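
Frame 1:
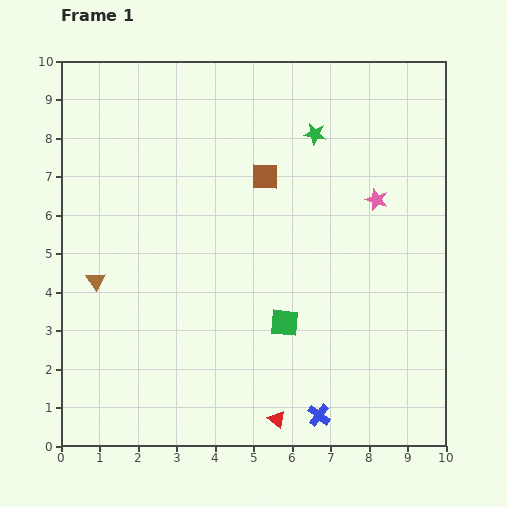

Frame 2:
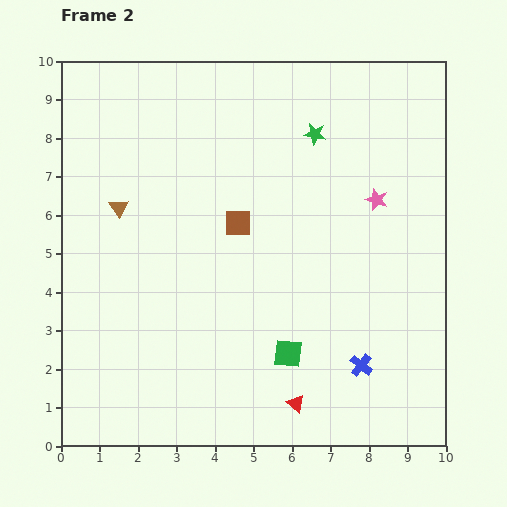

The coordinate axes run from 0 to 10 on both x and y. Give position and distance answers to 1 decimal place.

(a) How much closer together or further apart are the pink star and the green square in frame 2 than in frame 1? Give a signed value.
+0.6

Distance in frame 1: 4.0. Distance in frame 2: 4.6.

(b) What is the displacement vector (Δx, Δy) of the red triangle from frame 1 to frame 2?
(0.5, 0.4)

The red triangle was at (5.6, 0.7) in frame 1 and (6.1, 1.1) in frame 2.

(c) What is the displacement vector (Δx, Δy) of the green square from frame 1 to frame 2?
(0.1, -0.8)

The green square was at (5.8, 3.2) in frame 1 and (5.9, 2.4) in frame 2.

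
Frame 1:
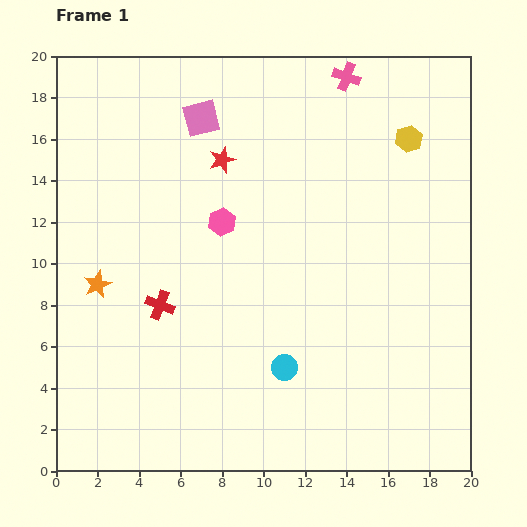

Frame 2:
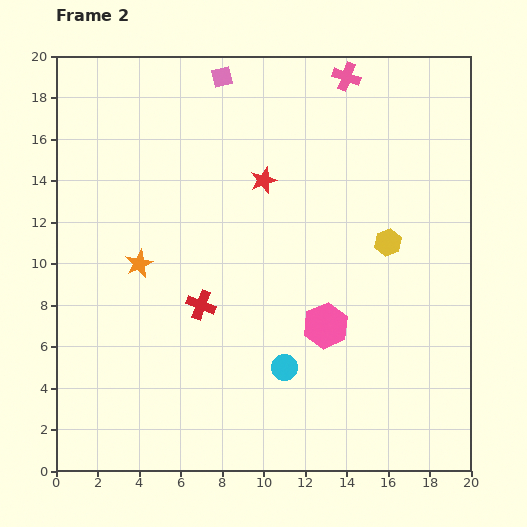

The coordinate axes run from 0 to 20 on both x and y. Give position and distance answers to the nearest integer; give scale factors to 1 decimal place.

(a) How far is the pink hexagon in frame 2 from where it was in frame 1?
7

The pink hexagon moved from (8, 12) to (13, 7), a distance of √(5² + 5²) ≈ 7.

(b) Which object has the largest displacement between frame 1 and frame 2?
the pink hexagon

(moved 7; next 5)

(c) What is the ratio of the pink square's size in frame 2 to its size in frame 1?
0.6×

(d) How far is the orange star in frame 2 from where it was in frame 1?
2

The orange star moved from (2, 9) to (4, 10), a distance of √(2² + 1²) ≈ 2.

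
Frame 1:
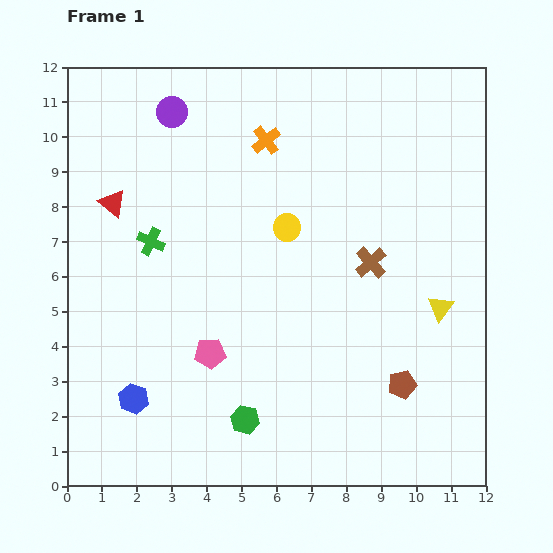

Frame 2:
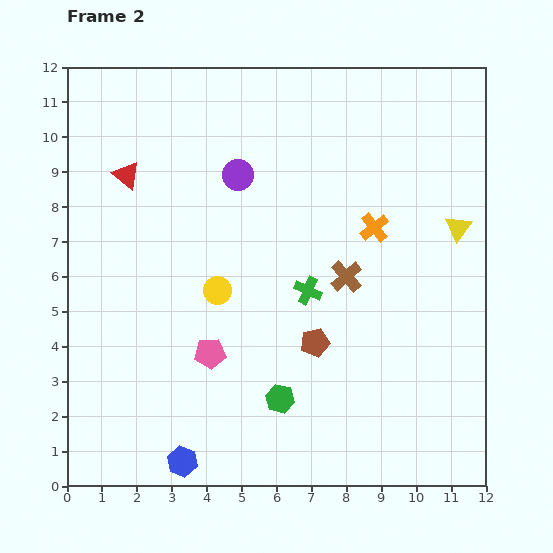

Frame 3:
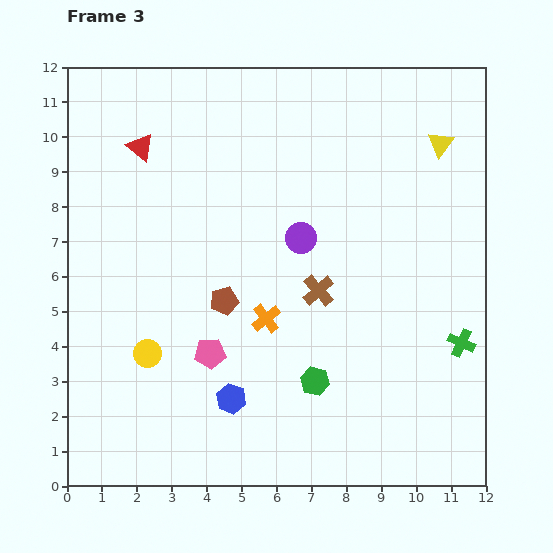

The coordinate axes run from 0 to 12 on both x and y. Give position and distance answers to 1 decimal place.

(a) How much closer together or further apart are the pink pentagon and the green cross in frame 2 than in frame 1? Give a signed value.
-0.3

Distance in frame 1: 3.6. Distance in frame 2: 3.3.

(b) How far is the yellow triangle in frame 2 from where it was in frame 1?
2.4

The yellow triangle moved from (10.7, 5.1) to (11.2, 7.4), a distance of √(0.5² + 2.3²) ≈ 2.4.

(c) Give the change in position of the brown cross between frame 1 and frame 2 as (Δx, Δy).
(-0.7, -0.4)

The brown cross was at (8.7, 6.4) in frame 1 and (8.0, 6.0) in frame 2.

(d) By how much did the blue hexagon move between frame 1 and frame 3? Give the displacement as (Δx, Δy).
(2.8, 0.0)

The blue hexagon was at (1.9, 2.5) in frame 1 and (4.7, 2.5) in frame 3.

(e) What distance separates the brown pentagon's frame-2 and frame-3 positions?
2.9

The brown pentagon moved from (7.1, 4.1) to (4.5, 5.3), a distance of √(2.6² + 1.2²) ≈ 2.9.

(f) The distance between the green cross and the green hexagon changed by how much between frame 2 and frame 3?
+1.1

Distance in frame 2: 3.2. Distance in frame 3: 4.3.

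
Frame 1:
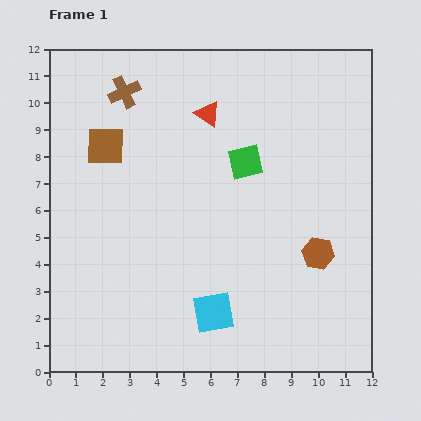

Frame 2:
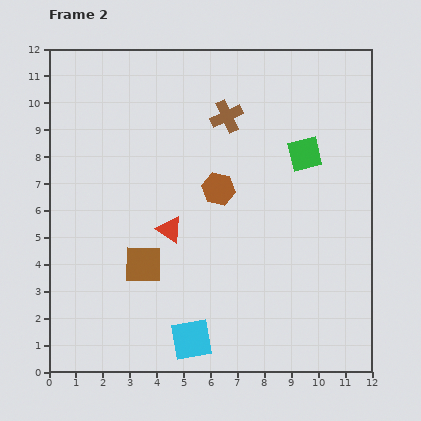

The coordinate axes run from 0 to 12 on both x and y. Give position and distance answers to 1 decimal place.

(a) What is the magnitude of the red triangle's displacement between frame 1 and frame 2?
4.5

The red triangle moved from (5.9, 9.6) to (4.5, 5.3), a distance of √(1.4² + 4.3²) ≈ 4.5.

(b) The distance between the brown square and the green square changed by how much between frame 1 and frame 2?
+2.1

Distance in frame 1: 5.2. Distance in frame 2: 7.3.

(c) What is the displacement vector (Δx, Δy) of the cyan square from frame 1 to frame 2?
(-0.8, -1.0)

The cyan square was at (6.1, 2.2) in frame 1 and (5.3, 1.2) in frame 2.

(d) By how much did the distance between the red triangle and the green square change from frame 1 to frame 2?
+3.4

Distance in frame 1: 2.3. Distance in frame 2: 5.7.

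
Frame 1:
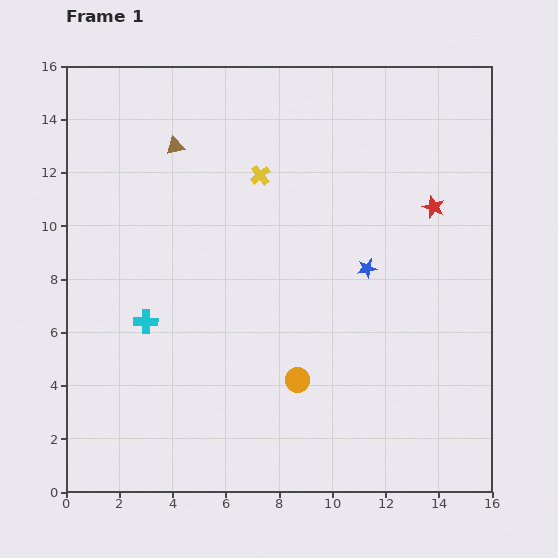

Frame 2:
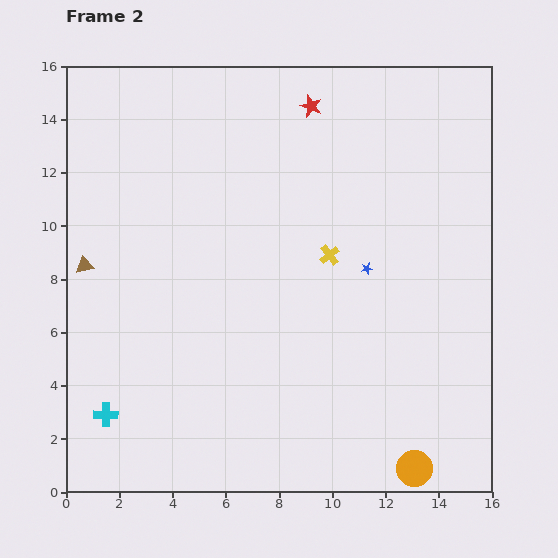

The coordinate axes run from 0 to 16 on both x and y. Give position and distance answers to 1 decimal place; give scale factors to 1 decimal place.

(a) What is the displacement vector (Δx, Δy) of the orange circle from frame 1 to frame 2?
(4.4, -3.3)

The orange circle was at (8.7, 4.2) in frame 1 and (13.1, 0.9) in frame 2.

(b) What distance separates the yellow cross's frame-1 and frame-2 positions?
4.0

The yellow cross moved from (7.3, 11.9) to (9.9, 8.9), a distance of √(2.6² + 3.0²) ≈ 4.0.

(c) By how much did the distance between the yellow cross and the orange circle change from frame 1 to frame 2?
+0.8

Distance in frame 1: 7.8. Distance in frame 2: 8.6.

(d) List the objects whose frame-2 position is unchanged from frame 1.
the blue star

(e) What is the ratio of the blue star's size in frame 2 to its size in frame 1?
0.6×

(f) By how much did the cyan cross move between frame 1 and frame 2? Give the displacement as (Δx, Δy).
(-1.5, -3.5)

The cyan cross was at (3.0, 6.4) in frame 1 and (1.5, 2.9) in frame 2.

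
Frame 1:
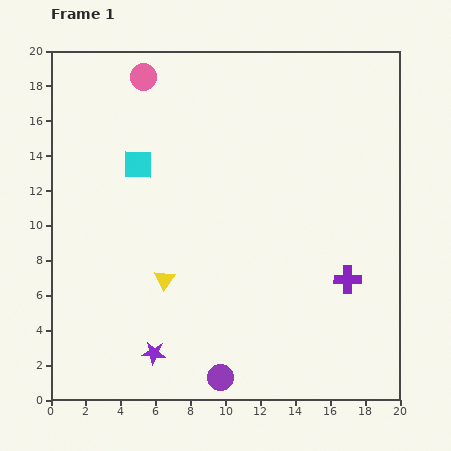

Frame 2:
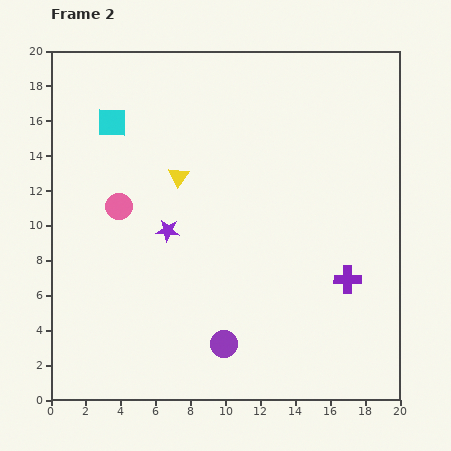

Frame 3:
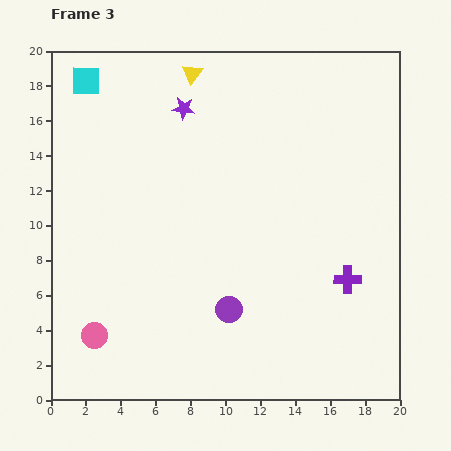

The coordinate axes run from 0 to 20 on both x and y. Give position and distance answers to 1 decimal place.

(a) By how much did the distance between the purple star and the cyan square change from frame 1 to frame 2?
-3.8

Distance in frame 1: 10.8. Distance in frame 2: 7.0.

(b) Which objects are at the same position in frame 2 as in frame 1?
the purple cross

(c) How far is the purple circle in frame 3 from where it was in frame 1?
3.9

The purple circle moved from (9.7, 1.3) to (10.2, 5.2), a distance of √(0.5² + 3.9²) ≈ 3.9.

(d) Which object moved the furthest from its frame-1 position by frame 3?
the pink circle

(moved 15.1; next 14.1)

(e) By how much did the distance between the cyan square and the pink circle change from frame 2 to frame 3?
+9.8

Distance in frame 2: 4.8. Distance in frame 3: 14.6.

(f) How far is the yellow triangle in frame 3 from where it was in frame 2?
6.0

The yellow triangle moved from (7.3, 12.8) to (8.1, 18.7), a distance of √(0.8² + 5.9²) ≈ 6.0.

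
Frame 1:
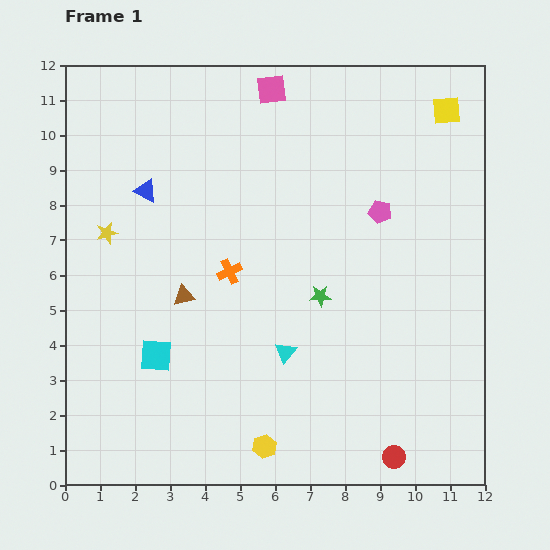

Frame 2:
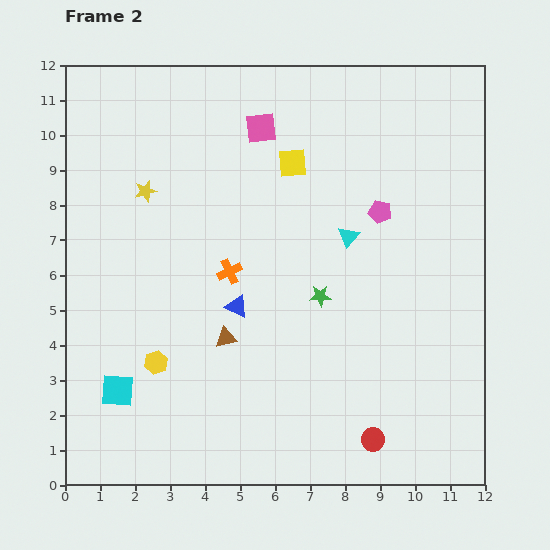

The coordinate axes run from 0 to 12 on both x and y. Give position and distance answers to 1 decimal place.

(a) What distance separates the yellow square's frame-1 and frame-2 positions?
4.6

The yellow square moved from (10.9, 10.7) to (6.5, 9.2), a distance of √(4.4² + 1.5²) ≈ 4.6.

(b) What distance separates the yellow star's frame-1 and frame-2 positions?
1.6

The yellow star moved from (1.2, 7.2) to (2.3, 8.4), a distance of √(1.1² + 1.2²) ≈ 1.6.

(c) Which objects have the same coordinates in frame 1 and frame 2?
the pink pentagon, the orange cross, the green star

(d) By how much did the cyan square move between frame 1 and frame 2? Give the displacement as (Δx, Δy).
(-1.1, -1.0)

The cyan square was at (2.6, 3.7) in frame 1 and (1.5, 2.7) in frame 2.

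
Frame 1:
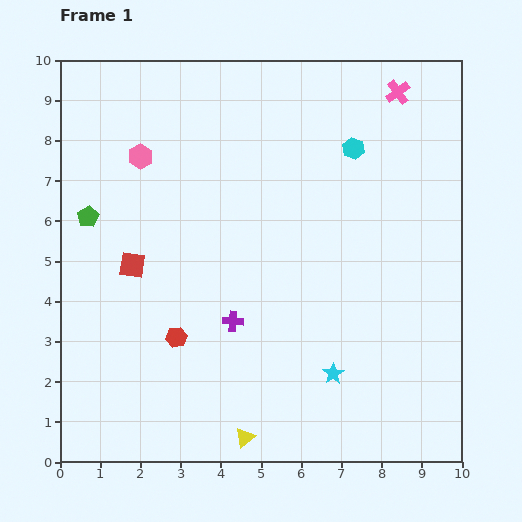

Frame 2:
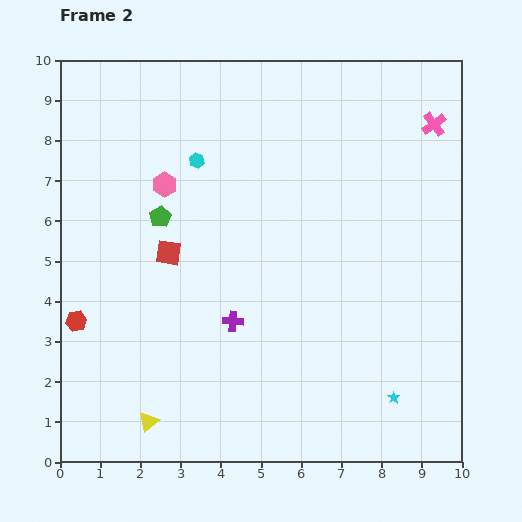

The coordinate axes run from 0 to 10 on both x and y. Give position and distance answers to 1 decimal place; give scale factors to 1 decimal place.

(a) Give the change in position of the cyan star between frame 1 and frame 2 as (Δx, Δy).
(1.5, -0.6)

The cyan star was at (6.8, 2.2) in frame 1 and (8.3, 1.6) in frame 2.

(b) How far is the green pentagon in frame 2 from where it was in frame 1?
1.8

The green pentagon moved from (0.7, 6.1) to (2.5, 6.1), a distance of √(1.8² + 0.0²) ≈ 1.8.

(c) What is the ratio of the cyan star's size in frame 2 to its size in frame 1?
0.6×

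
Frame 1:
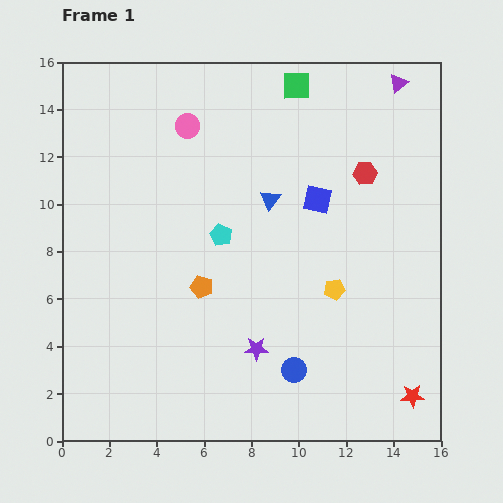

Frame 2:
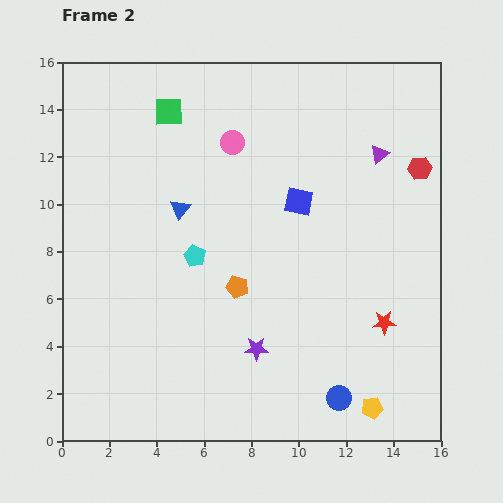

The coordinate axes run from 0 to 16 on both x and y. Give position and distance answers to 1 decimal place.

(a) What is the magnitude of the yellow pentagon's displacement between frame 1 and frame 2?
5.2

The yellow pentagon moved from (11.5, 6.4) to (13.1, 1.4), a distance of √(1.6² + 5.0²) ≈ 5.2.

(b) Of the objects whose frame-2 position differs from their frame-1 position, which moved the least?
the blue square

(moved 0.8)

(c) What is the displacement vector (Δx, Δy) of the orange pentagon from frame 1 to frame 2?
(1.5, 0.0)

The orange pentagon was at (5.9, 6.5) in frame 1 and (7.4, 6.5) in frame 2.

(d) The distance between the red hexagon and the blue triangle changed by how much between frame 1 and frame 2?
+6.1

Distance in frame 1: 4.1. Distance in frame 2: 10.2.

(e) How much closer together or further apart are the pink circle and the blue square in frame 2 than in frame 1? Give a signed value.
-2.5

Distance in frame 1: 6.3. Distance in frame 2: 3.8.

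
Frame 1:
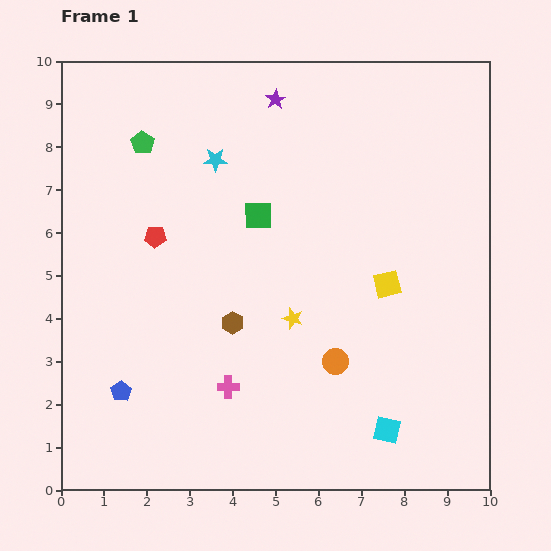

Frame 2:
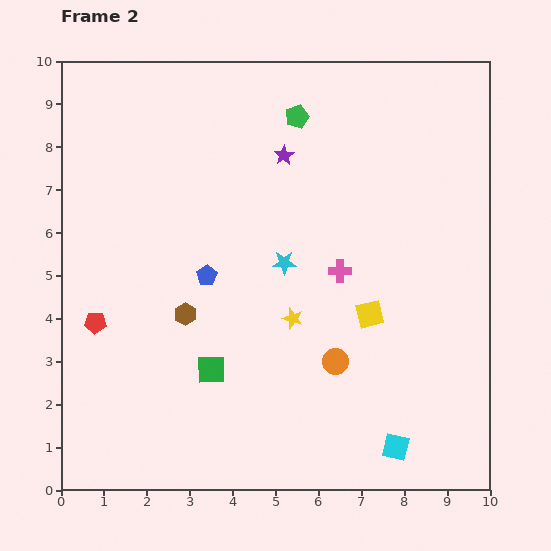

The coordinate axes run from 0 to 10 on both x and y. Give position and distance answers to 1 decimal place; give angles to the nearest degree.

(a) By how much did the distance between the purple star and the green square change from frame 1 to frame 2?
+2.6

Distance in frame 1: 2.7. Distance in frame 2: 5.3.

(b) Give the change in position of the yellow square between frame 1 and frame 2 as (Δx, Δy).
(-0.4, -0.7)

The yellow square was at (7.6, 4.8) in frame 1 and (7.2, 4.1) in frame 2.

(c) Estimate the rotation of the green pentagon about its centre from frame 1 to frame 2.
18° clockwise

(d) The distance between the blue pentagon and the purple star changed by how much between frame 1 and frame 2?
-4.4

Distance in frame 1: 7.7. Distance in frame 2: 3.3.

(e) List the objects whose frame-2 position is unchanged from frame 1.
the yellow star, the orange circle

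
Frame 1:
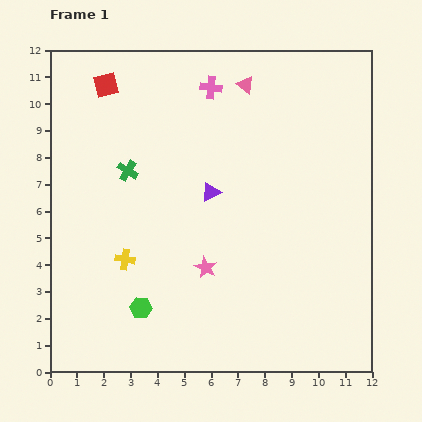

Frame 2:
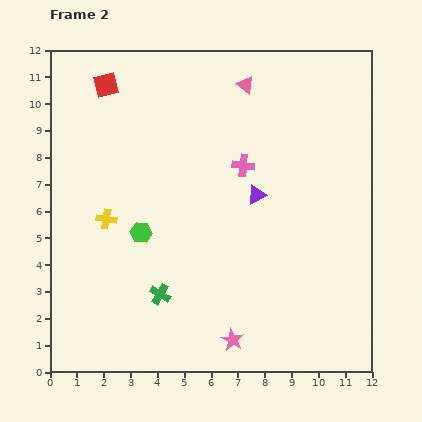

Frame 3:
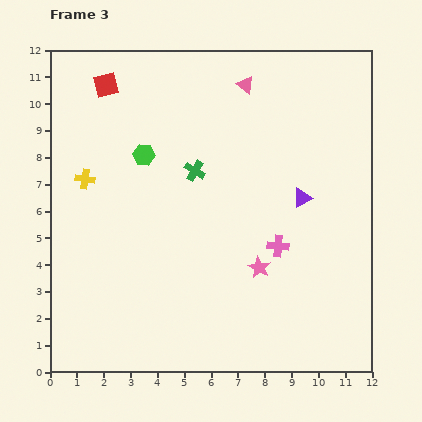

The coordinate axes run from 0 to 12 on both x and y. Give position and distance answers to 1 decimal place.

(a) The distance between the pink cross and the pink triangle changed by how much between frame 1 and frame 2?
+1.7

Distance in frame 1: 1.3. Distance in frame 2: 3.0.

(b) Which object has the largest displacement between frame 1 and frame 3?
the pink cross

(moved 6.4; next 5.7)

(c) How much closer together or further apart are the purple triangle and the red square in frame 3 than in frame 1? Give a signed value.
+2.8

Distance in frame 1: 5.6. Distance in frame 3: 8.4.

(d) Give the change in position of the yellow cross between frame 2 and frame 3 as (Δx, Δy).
(-0.8, 1.5)

The yellow cross was at (2.1, 5.7) in frame 2 and (1.3, 7.2) in frame 3.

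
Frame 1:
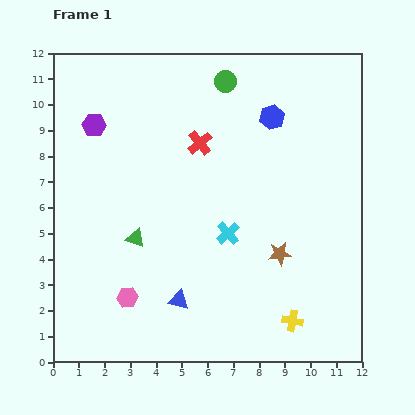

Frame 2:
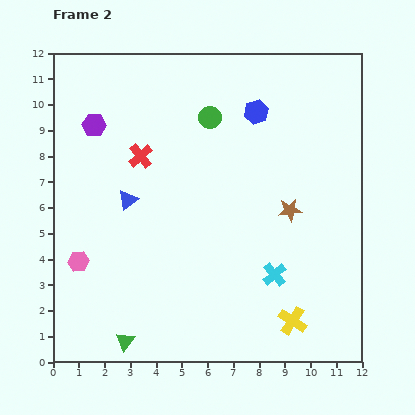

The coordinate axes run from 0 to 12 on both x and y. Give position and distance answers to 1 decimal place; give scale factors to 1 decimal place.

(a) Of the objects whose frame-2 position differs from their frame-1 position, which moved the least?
the blue hexagon

(moved 0.6)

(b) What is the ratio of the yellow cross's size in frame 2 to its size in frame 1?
1.3×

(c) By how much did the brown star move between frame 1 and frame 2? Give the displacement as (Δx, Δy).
(0.4, 1.7)

The brown star was at (8.8, 4.2) in frame 1 and (9.2, 5.9) in frame 2.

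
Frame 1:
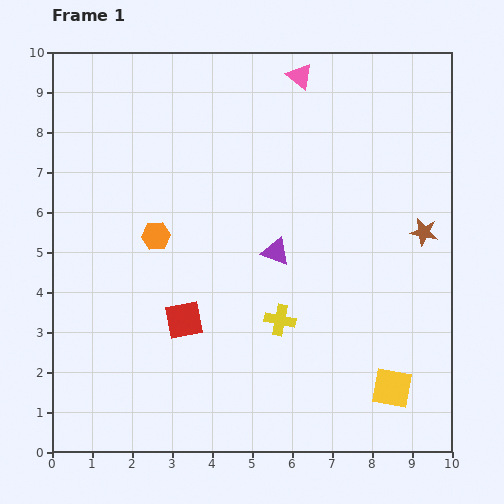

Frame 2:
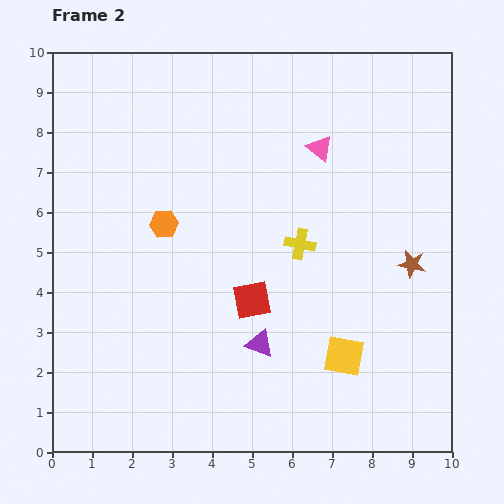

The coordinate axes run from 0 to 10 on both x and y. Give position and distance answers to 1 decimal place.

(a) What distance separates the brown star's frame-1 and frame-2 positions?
0.9

The brown star moved from (9.3, 5.5) to (9.0, 4.7), a distance of √(0.3² + 0.8²) ≈ 0.9.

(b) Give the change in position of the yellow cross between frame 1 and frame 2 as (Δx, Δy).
(0.5, 1.9)

The yellow cross was at (5.7, 3.3) in frame 1 and (6.2, 5.2) in frame 2.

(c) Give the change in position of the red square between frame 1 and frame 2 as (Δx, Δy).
(1.7, 0.5)

The red square was at (3.3, 3.3) in frame 1 and (5.0, 3.8) in frame 2.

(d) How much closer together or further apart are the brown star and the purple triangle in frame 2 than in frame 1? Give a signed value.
+0.6

Distance in frame 1: 3.7. Distance in frame 2: 4.3.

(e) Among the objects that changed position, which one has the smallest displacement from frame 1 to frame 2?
the orange hexagon

(moved 0.4)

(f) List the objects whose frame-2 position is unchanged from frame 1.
none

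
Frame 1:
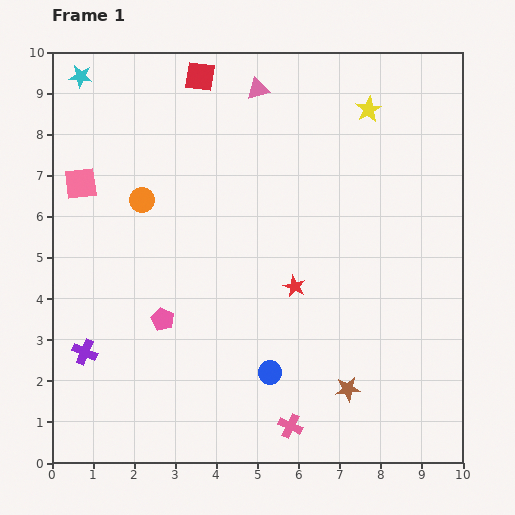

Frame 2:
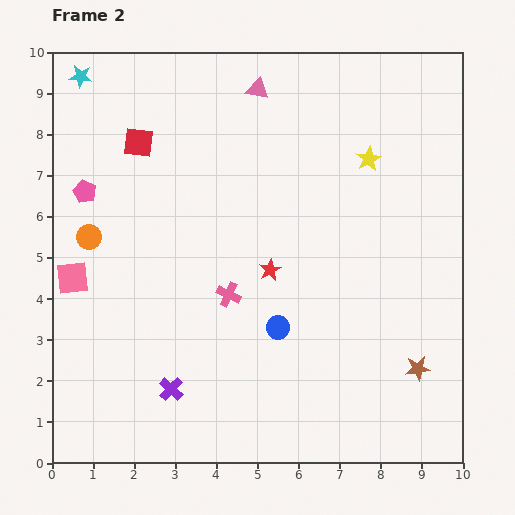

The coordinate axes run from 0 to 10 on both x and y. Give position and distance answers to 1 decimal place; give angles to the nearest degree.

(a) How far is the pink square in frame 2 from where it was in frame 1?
2.3

The pink square moved from (0.7, 6.8) to (0.5, 4.5), a distance of √(0.2² + 2.3²) ≈ 2.3.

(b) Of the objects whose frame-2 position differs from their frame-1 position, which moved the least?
the red star

(moved 0.7)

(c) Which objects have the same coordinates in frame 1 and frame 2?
the pink triangle, the cyan star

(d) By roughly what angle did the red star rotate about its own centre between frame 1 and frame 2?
20° clockwise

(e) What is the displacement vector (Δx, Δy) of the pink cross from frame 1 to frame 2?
(-1.5, 3.2)

The pink cross was at (5.8, 0.9) in frame 1 and (4.3, 4.1) in frame 2.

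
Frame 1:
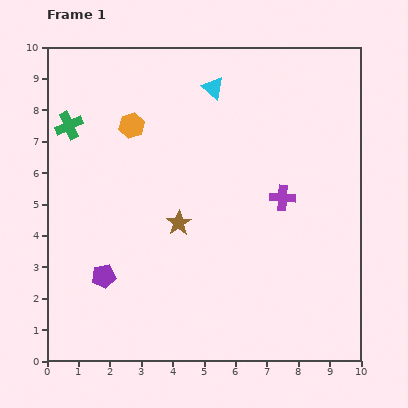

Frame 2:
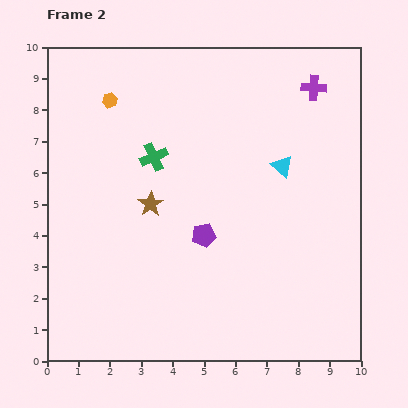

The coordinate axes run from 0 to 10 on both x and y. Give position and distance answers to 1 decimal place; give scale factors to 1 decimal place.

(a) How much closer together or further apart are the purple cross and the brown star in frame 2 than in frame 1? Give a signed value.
+3.0

Distance in frame 1: 3.4. Distance in frame 2: 6.4.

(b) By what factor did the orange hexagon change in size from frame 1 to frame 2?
0.6×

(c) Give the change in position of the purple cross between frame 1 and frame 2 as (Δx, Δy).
(1.0, 3.5)

The purple cross was at (7.5, 5.2) in frame 1 and (8.5, 8.7) in frame 2.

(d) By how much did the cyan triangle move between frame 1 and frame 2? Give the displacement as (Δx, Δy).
(2.2, -2.5)

The cyan triangle was at (5.3, 8.7) in frame 1 and (7.5, 6.2) in frame 2.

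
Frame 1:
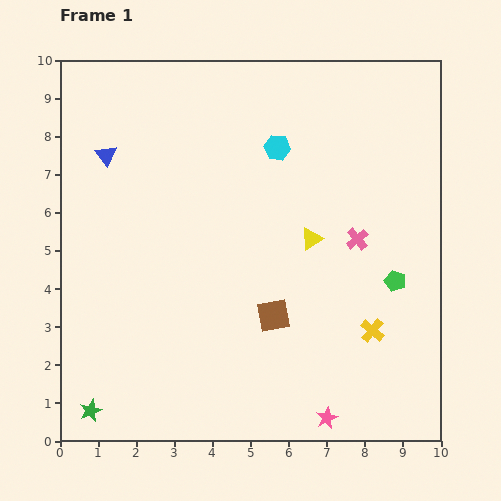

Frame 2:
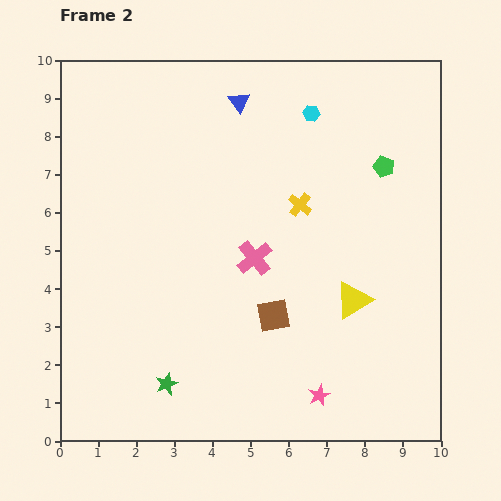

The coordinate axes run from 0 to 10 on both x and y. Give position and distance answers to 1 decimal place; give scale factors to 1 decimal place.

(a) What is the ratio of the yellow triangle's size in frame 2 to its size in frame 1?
1.7×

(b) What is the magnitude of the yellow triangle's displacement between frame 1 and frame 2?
1.9

The yellow triangle moved from (6.6, 5.3) to (7.7, 3.7), a distance of √(1.1² + 1.6²) ≈ 1.9.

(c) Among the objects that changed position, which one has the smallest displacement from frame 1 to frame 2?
the pink star

(moved 0.6)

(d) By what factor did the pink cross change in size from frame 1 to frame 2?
1.6×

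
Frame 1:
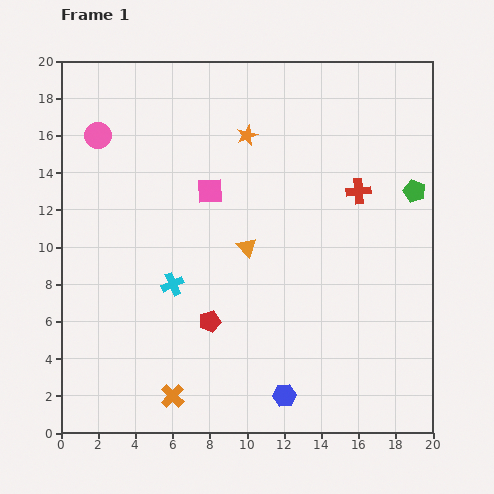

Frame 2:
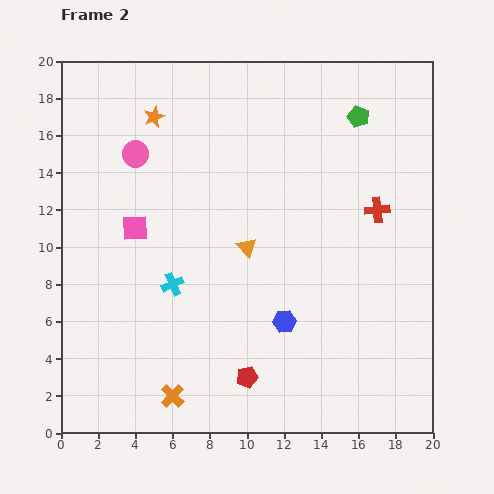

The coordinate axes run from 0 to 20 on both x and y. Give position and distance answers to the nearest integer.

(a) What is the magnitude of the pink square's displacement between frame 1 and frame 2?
4

The pink square moved from (8, 13) to (4, 11), a distance of √(4² + 2²) ≈ 4.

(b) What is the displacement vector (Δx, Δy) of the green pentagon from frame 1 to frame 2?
(-3, 4)

The green pentagon was at (19, 13) in frame 1 and (16, 17) in frame 2.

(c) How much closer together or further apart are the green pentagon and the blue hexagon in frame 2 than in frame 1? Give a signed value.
-1

Distance in frame 1: 13. Distance in frame 2: 12.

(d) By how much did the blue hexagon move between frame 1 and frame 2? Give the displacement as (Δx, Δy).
(0, 4)

The blue hexagon was at (12, 2) in frame 1 and (12, 6) in frame 2.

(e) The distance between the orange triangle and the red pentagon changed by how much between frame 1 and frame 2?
+3

Distance in frame 1: 4. Distance in frame 2: 7.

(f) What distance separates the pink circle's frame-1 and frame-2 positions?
2

The pink circle moved from (2, 16) to (4, 15), a distance of √(2² + 1²) ≈ 2.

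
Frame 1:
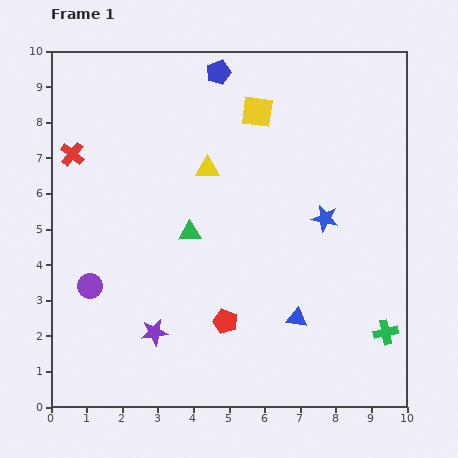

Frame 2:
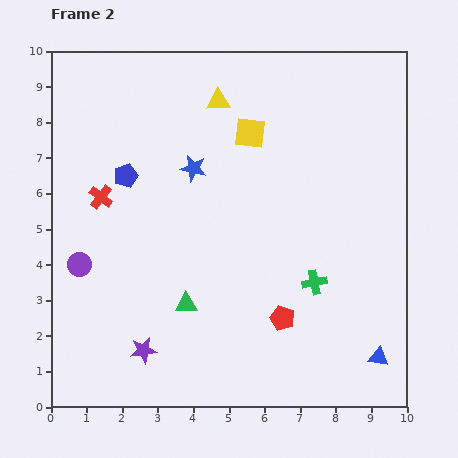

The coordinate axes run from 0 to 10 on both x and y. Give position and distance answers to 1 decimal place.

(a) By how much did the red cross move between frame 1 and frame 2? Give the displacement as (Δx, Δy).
(0.8, -1.2)

The red cross was at (0.6, 7.1) in frame 1 and (1.4, 5.9) in frame 2.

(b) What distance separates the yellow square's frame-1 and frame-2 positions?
0.6

The yellow square moved from (5.8, 8.3) to (5.6, 7.7), a distance of √(0.2² + 0.6²) ≈ 0.6.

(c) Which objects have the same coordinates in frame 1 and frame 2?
none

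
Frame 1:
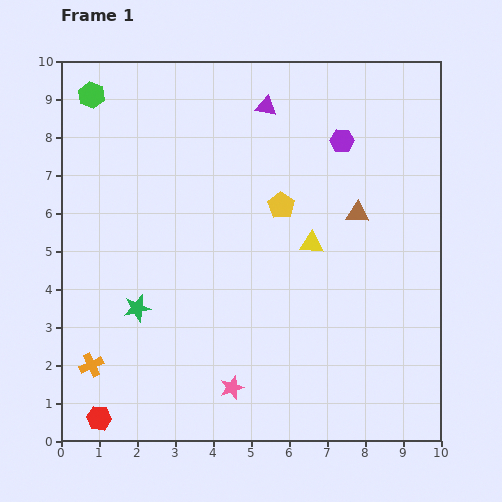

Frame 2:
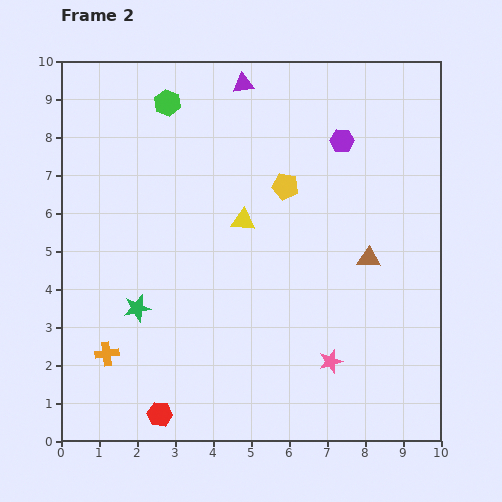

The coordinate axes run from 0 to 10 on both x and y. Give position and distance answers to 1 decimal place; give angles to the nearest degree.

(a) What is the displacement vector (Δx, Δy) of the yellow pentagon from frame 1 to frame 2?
(0.1, 0.5)

The yellow pentagon was at (5.8, 6.2) in frame 1 and (5.9, 6.7) in frame 2.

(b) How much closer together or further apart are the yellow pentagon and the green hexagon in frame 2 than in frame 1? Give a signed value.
-2.0

Distance in frame 1: 5.8. Distance in frame 2: 3.8.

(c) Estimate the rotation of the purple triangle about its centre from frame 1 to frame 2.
18° counter-clockwise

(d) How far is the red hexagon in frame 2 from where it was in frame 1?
1.6

The red hexagon moved from (1.0, 0.6) to (2.6, 0.7), a distance of √(1.6² + 0.1²) ≈ 1.6.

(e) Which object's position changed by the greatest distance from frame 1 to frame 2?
the pink star

(moved 2.7; next 2.0)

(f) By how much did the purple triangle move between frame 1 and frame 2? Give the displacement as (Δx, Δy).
(-0.6, 0.6)

The purple triangle was at (5.4, 8.8) in frame 1 and (4.8, 9.4) in frame 2.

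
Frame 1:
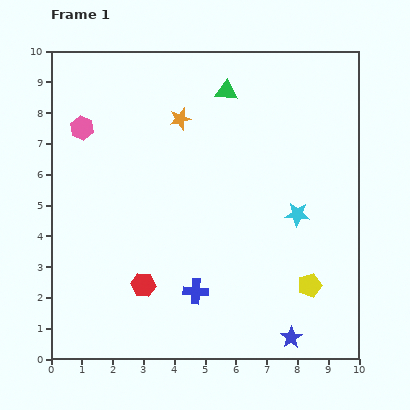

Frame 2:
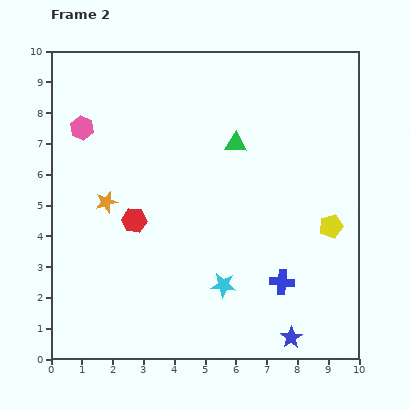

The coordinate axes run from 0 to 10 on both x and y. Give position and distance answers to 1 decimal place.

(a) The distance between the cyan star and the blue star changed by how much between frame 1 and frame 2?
-1.2

Distance in frame 1: 4.0. Distance in frame 2: 2.8.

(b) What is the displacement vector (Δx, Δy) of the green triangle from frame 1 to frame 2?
(0.3, -1.7)

The green triangle was at (5.7, 8.7) in frame 1 and (6.0, 7.0) in frame 2.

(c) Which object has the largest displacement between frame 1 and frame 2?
the orange star

(moved 3.6; next 3.3)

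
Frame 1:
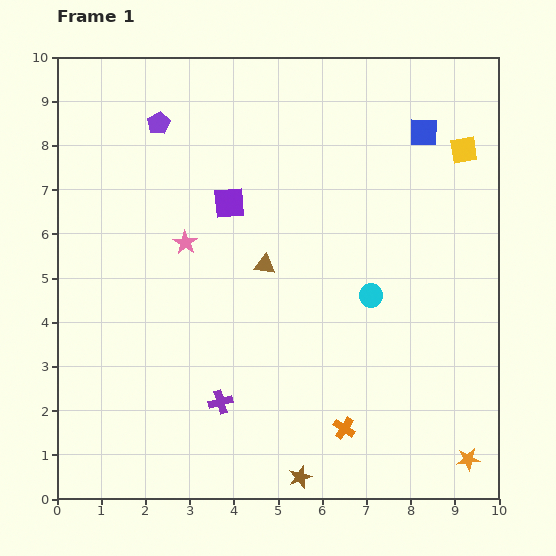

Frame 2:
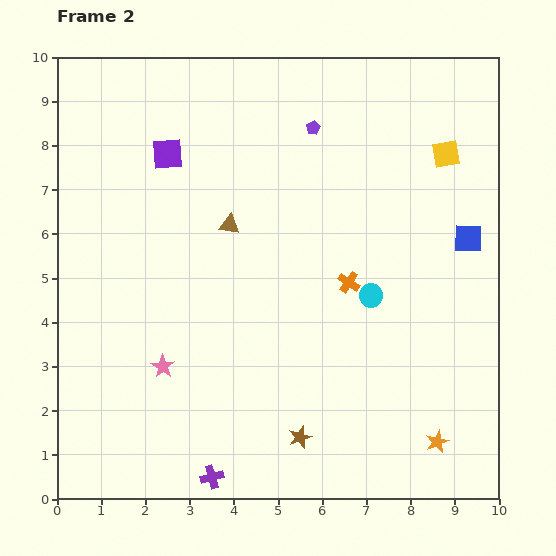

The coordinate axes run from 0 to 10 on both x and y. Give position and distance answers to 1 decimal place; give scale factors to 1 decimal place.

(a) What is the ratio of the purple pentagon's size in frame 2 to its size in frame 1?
0.6×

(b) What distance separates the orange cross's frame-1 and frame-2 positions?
3.3

The orange cross moved from (6.5, 1.6) to (6.6, 4.9), a distance of √(0.1² + 3.3²) ≈ 3.3.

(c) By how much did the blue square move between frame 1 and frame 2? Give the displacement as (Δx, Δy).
(1.0, -2.4)

The blue square was at (8.3, 8.3) in frame 1 and (9.3, 5.9) in frame 2.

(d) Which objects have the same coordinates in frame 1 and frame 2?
the cyan circle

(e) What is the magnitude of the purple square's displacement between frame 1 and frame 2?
1.8

The purple square moved from (3.9, 6.7) to (2.5, 7.8), a distance of √(1.4² + 1.1²) ≈ 1.8.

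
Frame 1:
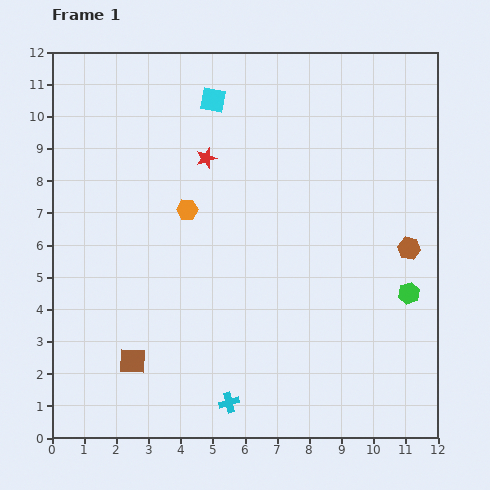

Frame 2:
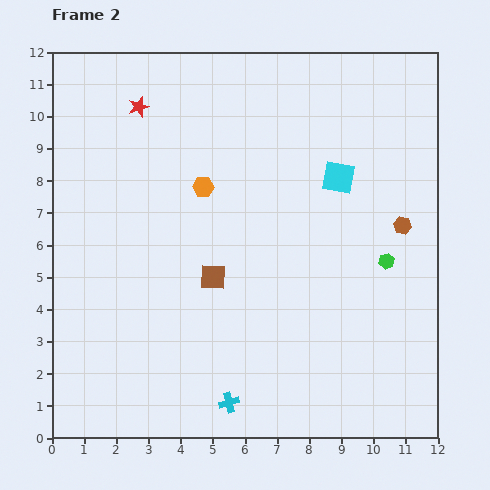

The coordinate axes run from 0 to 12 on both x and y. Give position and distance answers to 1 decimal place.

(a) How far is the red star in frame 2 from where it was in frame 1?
2.6

The red star moved from (4.8, 8.7) to (2.7, 10.3), a distance of √(2.1² + 1.6²) ≈ 2.6.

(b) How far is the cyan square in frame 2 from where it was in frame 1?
4.6

The cyan square moved from (5.0, 10.5) to (8.9, 8.1), a distance of √(3.9² + 2.4²) ≈ 4.6.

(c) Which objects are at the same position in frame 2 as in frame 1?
the cyan cross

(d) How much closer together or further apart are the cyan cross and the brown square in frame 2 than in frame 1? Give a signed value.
+0.6

Distance in frame 1: 3.3. Distance in frame 2: 3.9.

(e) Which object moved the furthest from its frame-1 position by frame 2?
the cyan square

(moved 4.6; next 3.6)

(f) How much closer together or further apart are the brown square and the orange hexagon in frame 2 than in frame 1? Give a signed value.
-2.2

Distance in frame 1: 5.0. Distance in frame 2: 2.8.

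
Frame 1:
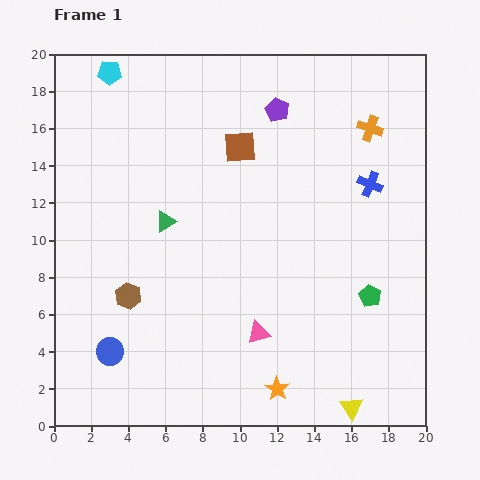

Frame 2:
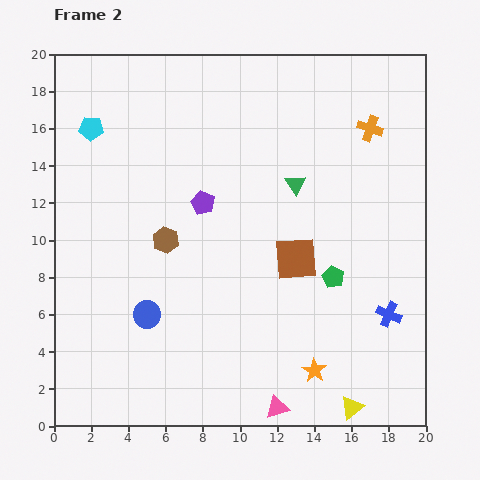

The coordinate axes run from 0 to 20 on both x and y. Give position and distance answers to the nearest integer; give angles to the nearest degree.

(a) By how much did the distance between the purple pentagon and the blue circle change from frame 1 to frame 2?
-9

Distance in frame 1: 16. Distance in frame 2: 7.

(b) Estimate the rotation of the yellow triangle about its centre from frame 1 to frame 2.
27° clockwise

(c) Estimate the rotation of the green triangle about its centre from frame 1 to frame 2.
34° counter-clockwise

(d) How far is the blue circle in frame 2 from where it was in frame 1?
3

The blue circle moved from (3, 4) to (5, 6), a distance of √(2² + 2²) ≈ 3.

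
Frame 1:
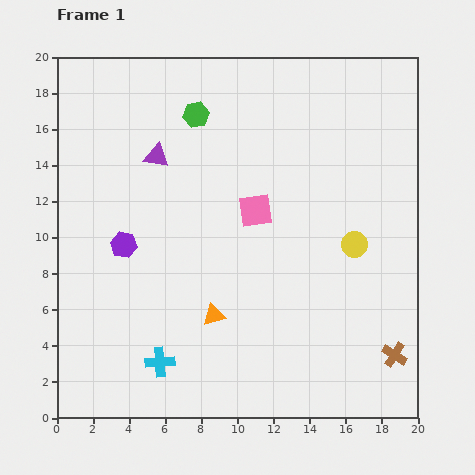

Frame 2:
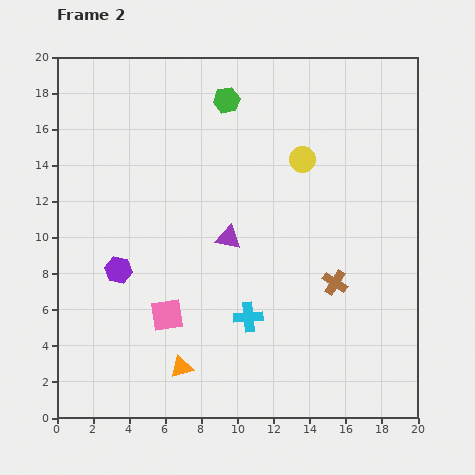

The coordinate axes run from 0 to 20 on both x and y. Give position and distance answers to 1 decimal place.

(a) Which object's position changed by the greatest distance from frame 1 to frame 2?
the pink square

(moved 7.6; next 6.0)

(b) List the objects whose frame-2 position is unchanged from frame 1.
none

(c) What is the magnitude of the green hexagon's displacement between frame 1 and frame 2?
1.9

The green hexagon moved from (7.7, 16.8) to (9.4, 17.6), a distance of √(1.7² + 0.8²) ≈ 1.9.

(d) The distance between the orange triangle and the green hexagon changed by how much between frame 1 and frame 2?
+3.9

Distance in frame 1: 11.1. Distance in frame 2: 15.0.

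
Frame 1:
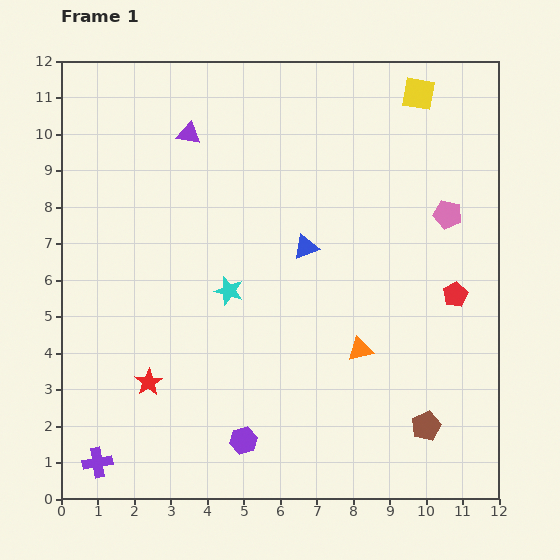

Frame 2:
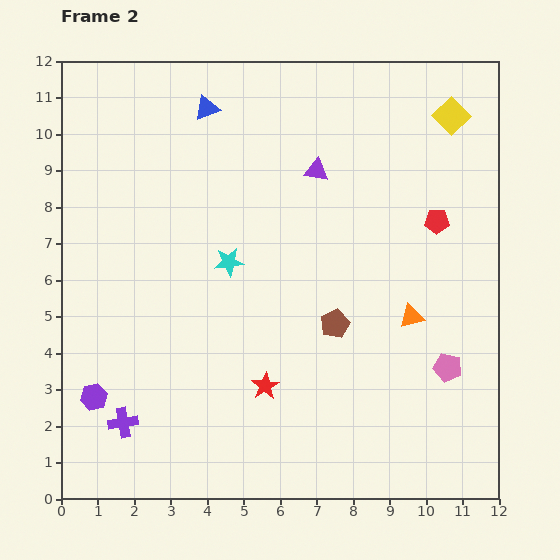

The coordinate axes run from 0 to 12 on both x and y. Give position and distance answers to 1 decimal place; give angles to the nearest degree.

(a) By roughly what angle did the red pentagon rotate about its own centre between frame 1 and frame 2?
29° clockwise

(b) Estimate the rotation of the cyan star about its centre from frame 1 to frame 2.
23° counter-clockwise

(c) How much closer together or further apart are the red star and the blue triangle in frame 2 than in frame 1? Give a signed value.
+2.1

Distance in frame 1: 5.7. Distance in frame 2: 7.8.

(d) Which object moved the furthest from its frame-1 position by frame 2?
the blue triangle

(moved 4.7; next 4.3)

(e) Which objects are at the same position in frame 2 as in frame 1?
none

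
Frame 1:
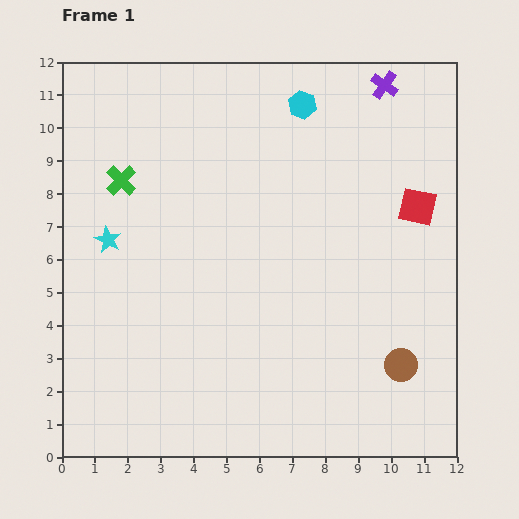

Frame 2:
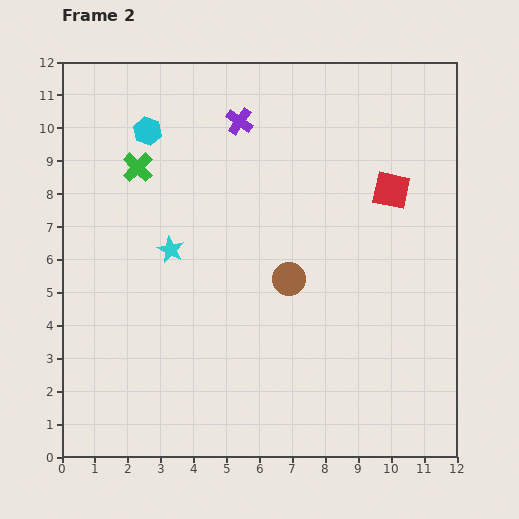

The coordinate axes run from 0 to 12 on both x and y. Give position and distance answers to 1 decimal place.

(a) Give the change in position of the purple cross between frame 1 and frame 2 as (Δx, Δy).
(-4.4, -1.1)

The purple cross was at (9.8, 11.3) in frame 1 and (5.4, 10.2) in frame 2.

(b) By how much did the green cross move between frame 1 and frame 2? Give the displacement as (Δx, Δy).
(0.5, 0.4)

The green cross was at (1.8, 8.4) in frame 1 and (2.3, 8.8) in frame 2.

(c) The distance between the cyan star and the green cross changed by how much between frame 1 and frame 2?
+0.9

Distance in frame 1: 1.8. Distance in frame 2: 2.7.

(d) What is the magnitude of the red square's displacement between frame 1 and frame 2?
0.9

The red square moved from (10.8, 7.6) to (10.0, 8.1), a distance of √(0.8² + 0.5²) ≈ 0.9.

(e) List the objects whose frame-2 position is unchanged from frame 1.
none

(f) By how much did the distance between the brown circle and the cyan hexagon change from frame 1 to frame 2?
-2.3

Distance in frame 1: 8.5. Distance in frame 2: 6.2.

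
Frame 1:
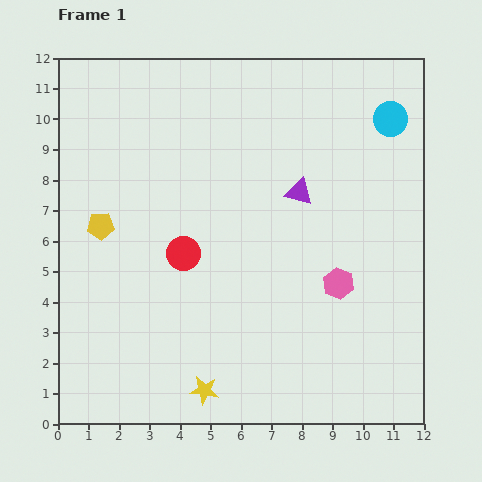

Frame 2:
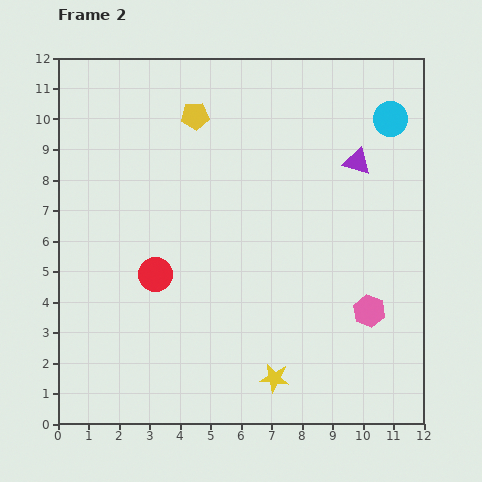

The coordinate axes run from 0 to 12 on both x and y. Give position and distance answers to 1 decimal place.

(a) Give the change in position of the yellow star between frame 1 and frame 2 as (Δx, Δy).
(2.3, 0.4)

The yellow star was at (4.8, 1.1) in frame 1 and (7.1, 1.5) in frame 2.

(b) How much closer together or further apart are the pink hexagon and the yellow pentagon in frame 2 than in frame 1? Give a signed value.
+0.6

Distance in frame 1: 8.0. Distance in frame 2: 8.6.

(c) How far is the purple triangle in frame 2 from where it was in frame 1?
2.1

The purple triangle moved from (7.9, 7.6) to (9.8, 8.6), a distance of √(1.9² + 1.0²) ≈ 2.1.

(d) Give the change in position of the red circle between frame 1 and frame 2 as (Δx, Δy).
(-0.9, -0.7)

The red circle was at (4.1, 5.6) in frame 1 and (3.2, 4.9) in frame 2.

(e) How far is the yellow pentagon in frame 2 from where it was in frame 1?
4.8

The yellow pentagon moved from (1.4, 6.5) to (4.5, 10.1), a distance of √(3.1² + 3.6²) ≈ 4.8.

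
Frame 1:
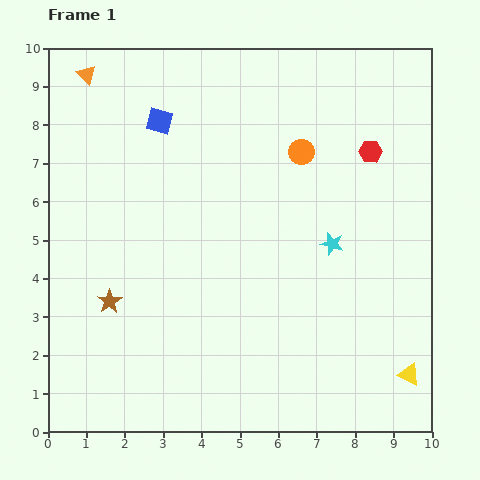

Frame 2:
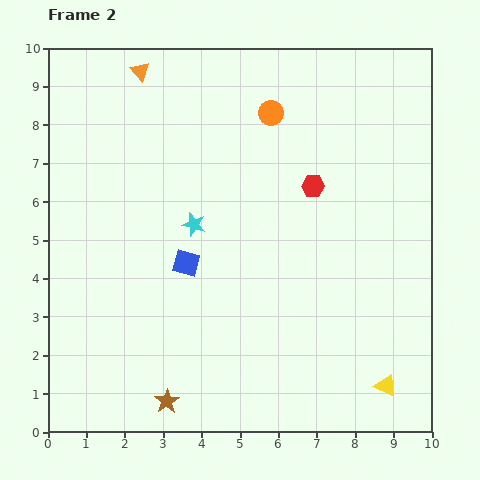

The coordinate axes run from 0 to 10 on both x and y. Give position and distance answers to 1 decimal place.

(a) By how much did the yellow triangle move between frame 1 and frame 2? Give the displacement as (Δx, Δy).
(-0.6, -0.3)

The yellow triangle was at (9.4, 1.5) in frame 1 and (8.8, 1.2) in frame 2.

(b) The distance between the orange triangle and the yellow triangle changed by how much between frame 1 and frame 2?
-1.1

Distance in frame 1: 11.5. Distance in frame 2: 10.4.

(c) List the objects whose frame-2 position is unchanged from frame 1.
none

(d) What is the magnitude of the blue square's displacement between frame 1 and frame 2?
3.8

The blue square moved from (2.9, 8.1) to (3.6, 4.4), a distance of √(0.7² + 3.7²) ≈ 3.8.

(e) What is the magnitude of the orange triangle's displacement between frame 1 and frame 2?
1.4

The orange triangle moved from (1.0, 9.3) to (2.4, 9.4), a distance of √(1.4² + 0.1²) ≈ 1.4.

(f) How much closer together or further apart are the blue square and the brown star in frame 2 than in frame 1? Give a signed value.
-1.3

Distance in frame 1: 4.9. Distance in frame 2: 3.6.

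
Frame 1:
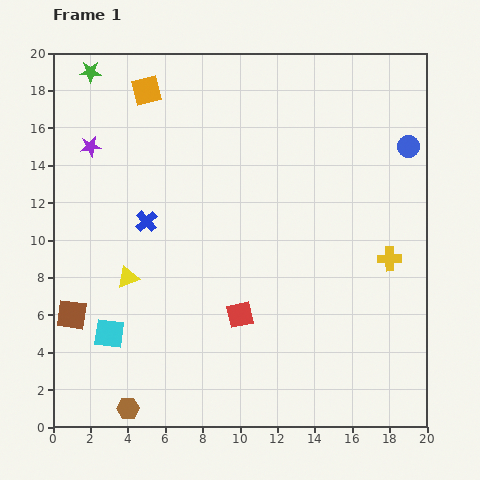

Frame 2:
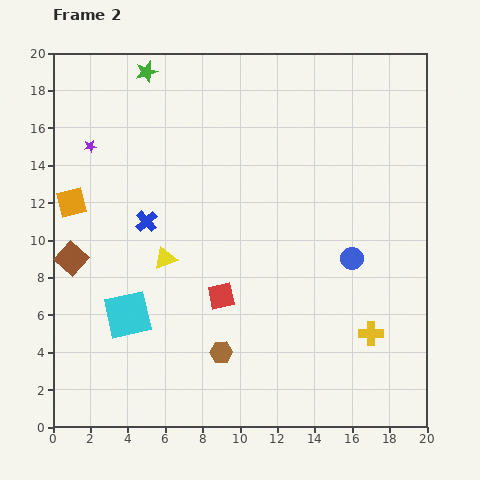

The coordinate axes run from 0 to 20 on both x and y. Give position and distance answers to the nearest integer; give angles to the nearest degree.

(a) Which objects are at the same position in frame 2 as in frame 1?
the purple star, the blue cross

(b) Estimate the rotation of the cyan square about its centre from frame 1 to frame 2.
20° counter-clockwise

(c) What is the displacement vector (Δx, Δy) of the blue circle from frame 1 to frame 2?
(-3, -6)

The blue circle was at (19, 15) in frame 1 and (16, 9) in frame 2.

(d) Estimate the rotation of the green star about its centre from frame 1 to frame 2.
19° counter-clockwise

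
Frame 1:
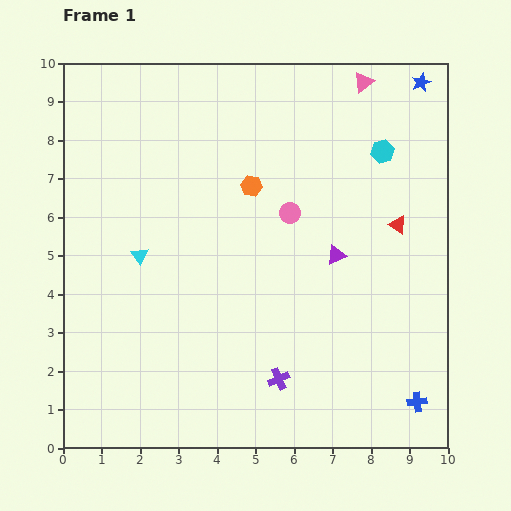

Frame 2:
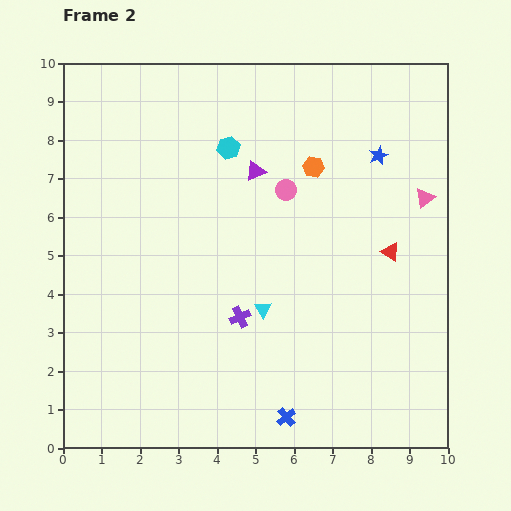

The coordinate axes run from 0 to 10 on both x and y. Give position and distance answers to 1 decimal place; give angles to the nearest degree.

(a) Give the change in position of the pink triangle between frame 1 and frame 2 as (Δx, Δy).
(1.6, -3.0)

The pink triangle was at (7.8, 9.5) in frame 1 and (9.4, 6.5) in frame 2.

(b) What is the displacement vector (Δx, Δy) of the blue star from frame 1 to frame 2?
(-1.1, -1.9)

The blue star was at (9.3, 9.5) in frame 1 and (8.2, 7.6) in frame 2.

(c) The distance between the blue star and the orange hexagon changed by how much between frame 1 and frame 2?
-3.5

Distance in frame 1: 5.2. Distance in frame 2: 1.7.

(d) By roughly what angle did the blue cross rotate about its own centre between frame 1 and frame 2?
34° counter-clockwise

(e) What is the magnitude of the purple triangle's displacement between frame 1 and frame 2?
3.0

The purple triangle moved from (7.1, 5.0) to (5.0, 7.2), a distance of √(2.1² + 2.2²) ≈ 3.0.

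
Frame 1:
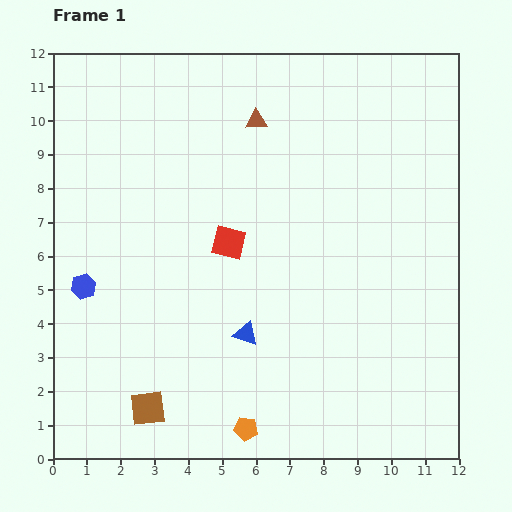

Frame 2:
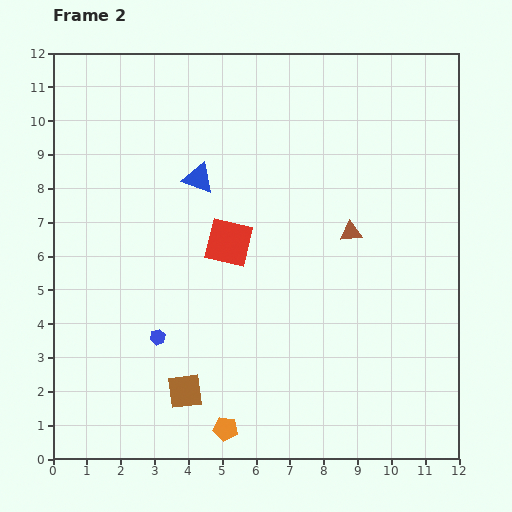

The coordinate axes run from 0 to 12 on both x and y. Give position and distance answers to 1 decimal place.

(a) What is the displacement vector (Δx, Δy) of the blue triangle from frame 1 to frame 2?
(-1.4, 4.6)

The blue triangle was at (5.7, 3.7) in frame 1 and (4.3, 8.3) in frame 2.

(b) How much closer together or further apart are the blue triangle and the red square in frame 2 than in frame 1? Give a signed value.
-0.6

Distance in frame 1: 2.7. Distance in frame 2: 2.1.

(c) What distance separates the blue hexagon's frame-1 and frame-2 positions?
2.7

The blue hexagon moved from (0.9, 5.1) to (3.1, 3.6), a distance of √(2.2² + 1.5²) ≈ 2.7.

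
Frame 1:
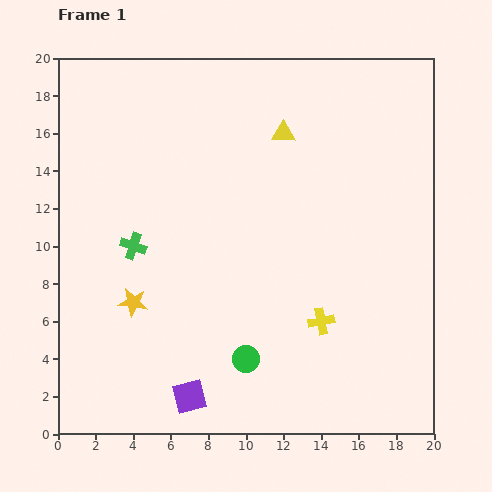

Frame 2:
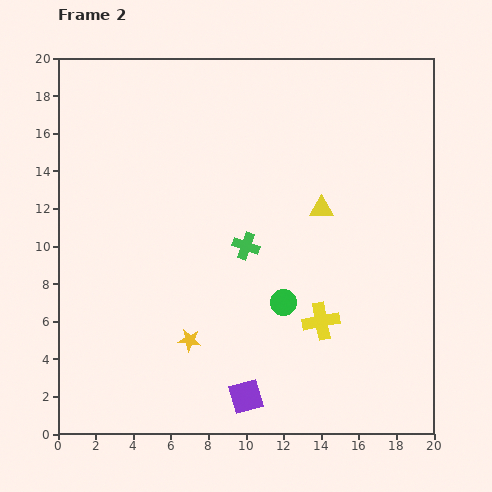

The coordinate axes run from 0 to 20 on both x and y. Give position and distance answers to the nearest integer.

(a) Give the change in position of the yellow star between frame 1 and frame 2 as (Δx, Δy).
(3, -2)

The yellow star was at (4, 7) in frame 1 and (7, 5) in frame 2.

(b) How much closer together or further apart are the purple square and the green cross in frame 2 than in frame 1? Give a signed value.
-1

Distance in frame 1: 9. Distance in frame 2: 8.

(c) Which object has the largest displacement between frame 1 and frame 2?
the green cross

(moved 6; next 4)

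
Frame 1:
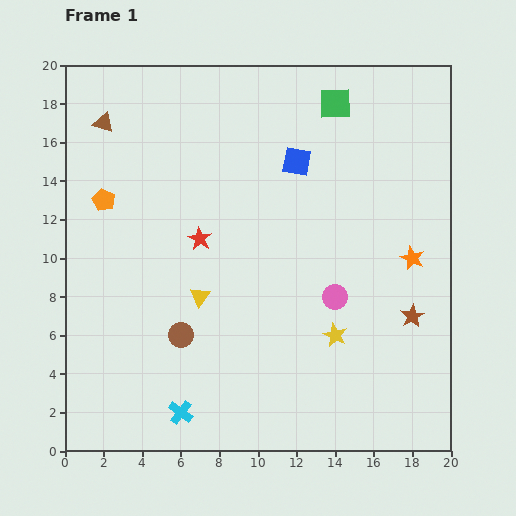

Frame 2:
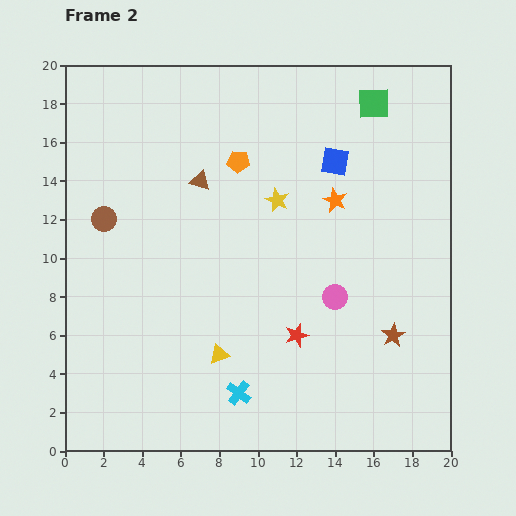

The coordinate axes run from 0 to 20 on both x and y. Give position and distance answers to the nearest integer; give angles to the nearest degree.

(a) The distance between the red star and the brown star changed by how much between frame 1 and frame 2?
-7

Distance in frame 1: 12. Distance in frame 2: 5.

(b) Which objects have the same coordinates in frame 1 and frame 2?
the pink circle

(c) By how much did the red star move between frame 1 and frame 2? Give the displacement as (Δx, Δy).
(5, -5)

The red star was at (7, 11) in frame 1 and (12, 6) in frame 2.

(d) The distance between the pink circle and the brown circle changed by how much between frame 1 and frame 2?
+5

Distance in frame 1: 8. Distance in frame 2: 13.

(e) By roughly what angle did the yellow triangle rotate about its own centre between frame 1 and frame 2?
35° clockwise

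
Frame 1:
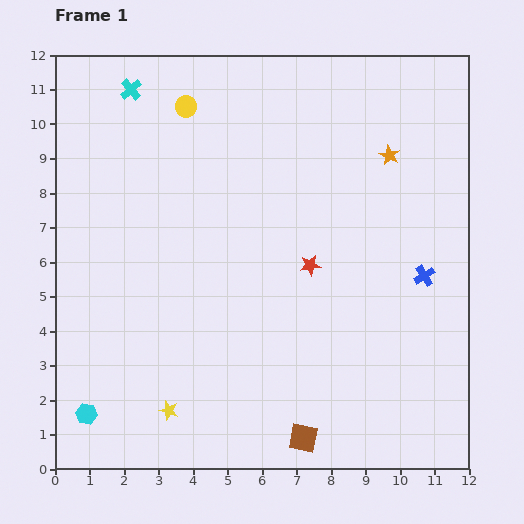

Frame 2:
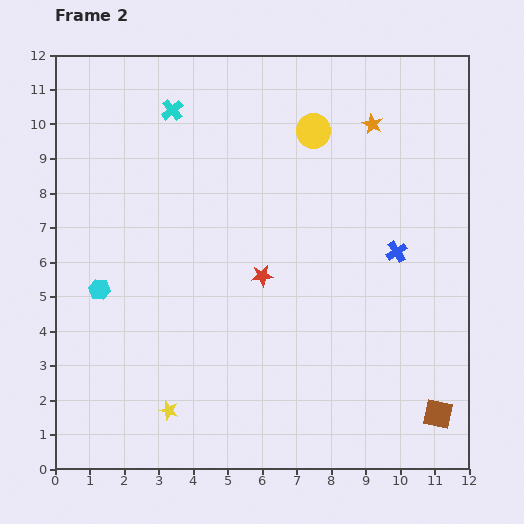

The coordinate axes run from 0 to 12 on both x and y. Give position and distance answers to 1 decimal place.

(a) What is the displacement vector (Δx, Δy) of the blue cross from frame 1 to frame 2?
(-0.8, 0.7)

The blue cross was at (10.7, 5.6) in frame 1 and (9.9, 6.3) in frame 2.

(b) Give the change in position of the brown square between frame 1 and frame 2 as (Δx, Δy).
(3.9, 0.7)

The brown square was at (7.2, 0.9) in frame 1 and (11.1, 1.6) in frame 2.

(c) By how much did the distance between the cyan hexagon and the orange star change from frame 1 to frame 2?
-2.4

Distance in frame 1: 11.6. Distance in frame 2: 9.2.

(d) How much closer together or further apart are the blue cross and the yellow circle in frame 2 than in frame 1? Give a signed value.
-4.3

Distance in frame 1: 8.5. Distance in frame 2: 4.2.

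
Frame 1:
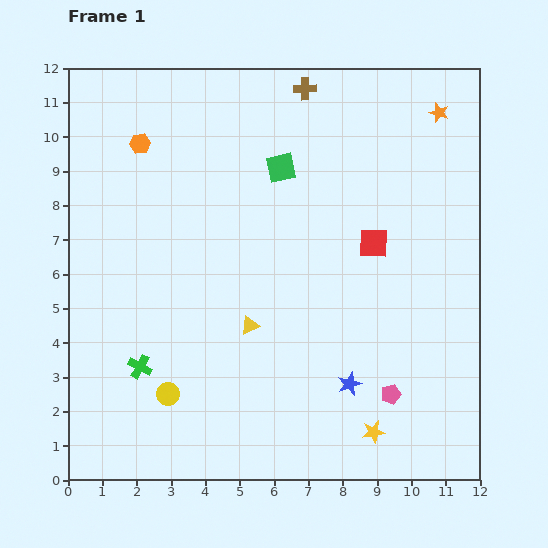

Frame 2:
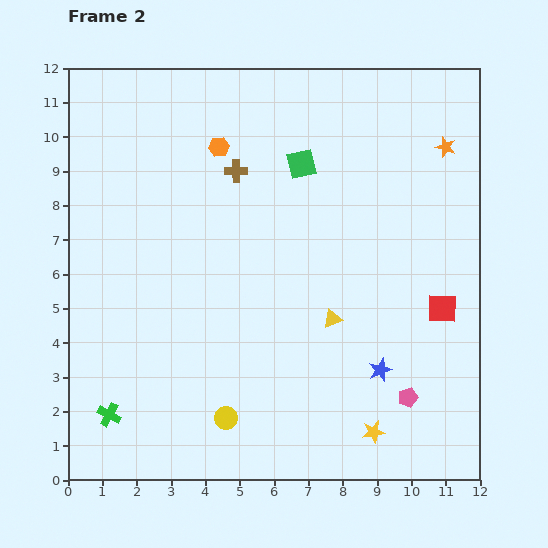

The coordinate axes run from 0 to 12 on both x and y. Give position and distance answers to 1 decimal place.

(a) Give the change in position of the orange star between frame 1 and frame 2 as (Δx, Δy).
(0.2, -1.0)

The orange star was at (10.8, 10.7) in frame 1 and (11.0, 9.7) in frame 2.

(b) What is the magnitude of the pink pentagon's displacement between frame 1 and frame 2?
0.5

The pink pentagon moved from (9.4, 2.5) to (9.9, 2.4), a distance of √(0.5² + 0.1²) ≈ 0.5.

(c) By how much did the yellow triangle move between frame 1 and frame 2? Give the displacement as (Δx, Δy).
(2.4, 0.2)

The yellow triangle was at (5.3, 4.5) in frame 1 and (7.7, 4.7) in frame 2.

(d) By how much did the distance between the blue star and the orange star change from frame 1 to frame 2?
-1.5

Distance in frame 1: 8.3. Distance in frame 2: 6.8.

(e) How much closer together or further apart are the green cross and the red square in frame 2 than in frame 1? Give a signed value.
+2.5

Distance in frame 1: 7.7. Distance in frame 2: 10.2.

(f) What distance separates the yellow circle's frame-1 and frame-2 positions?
1.8

The yellow circle moved from (2.9, 2.5) to (4.6, 1.8), a distance of √(1.7² + 0.7²) ≈ 1.8.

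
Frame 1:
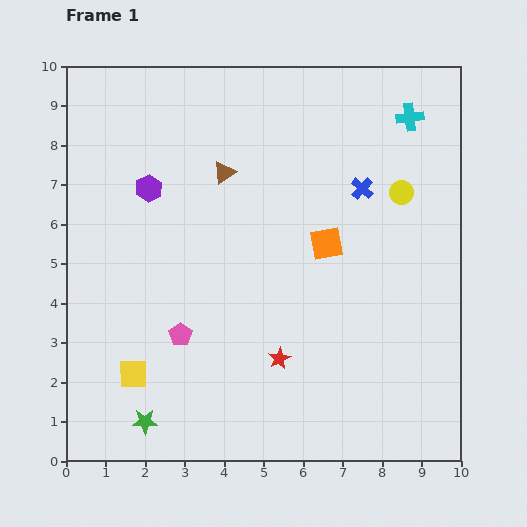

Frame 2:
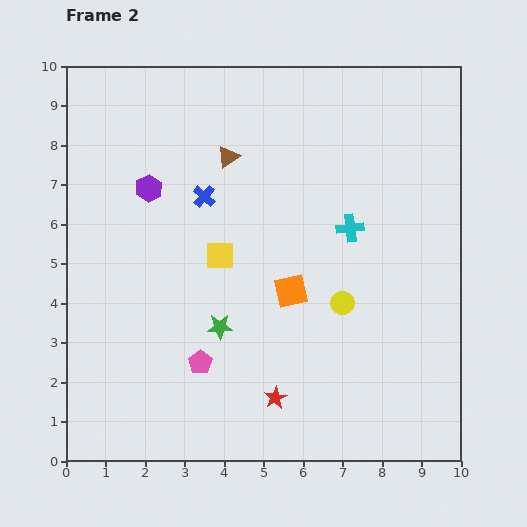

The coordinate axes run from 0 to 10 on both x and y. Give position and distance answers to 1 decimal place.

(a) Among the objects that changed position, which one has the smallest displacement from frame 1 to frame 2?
the brown triangle

(moved 0.4)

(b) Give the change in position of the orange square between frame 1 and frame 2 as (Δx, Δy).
(-0.9, -1.2)

The orange square was at (6.6, 5.5) in frame 1 and (5.7, 4.3) in frame 2.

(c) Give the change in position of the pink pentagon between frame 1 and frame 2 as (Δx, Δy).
(0.5, -0.7)

The pink pentagon was at (2.9, 3.2) in frame 1 and (3.4, 2.5) in frame 2.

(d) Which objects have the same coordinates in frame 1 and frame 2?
the purple hexagon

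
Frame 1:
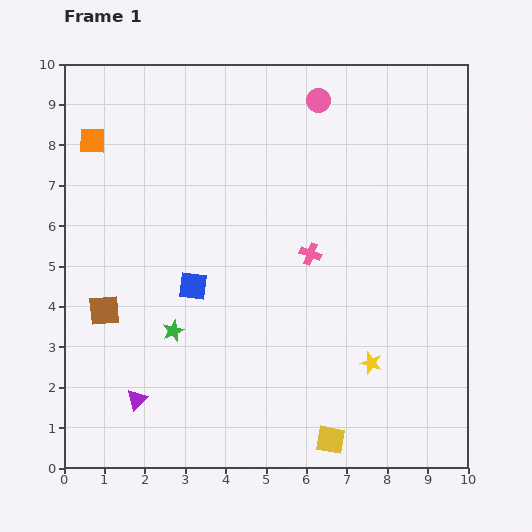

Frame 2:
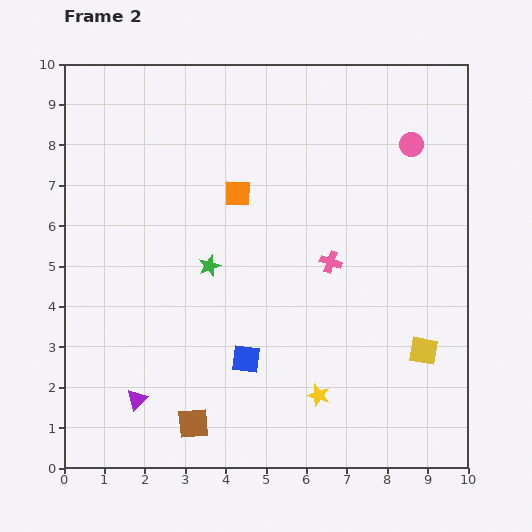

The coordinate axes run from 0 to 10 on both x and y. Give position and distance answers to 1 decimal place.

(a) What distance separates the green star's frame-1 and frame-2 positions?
1.8

The green star moved from (2.7, 3.4) to (3.6, 5.0), a distance of √(0.9² + 1.6²) ≈ 1.8.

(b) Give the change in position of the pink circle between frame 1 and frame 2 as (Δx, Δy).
(2.3, -1.1)

The pink circle was at (6.3, 9.1) in frame 1 and (8.6, 8.0) in frame 2.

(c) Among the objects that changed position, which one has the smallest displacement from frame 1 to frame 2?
the pink cross

(moved 0.5)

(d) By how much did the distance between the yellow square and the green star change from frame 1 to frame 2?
+1.0

Distance in frame 1: 4.7. Distance in frame 2: 5.7.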